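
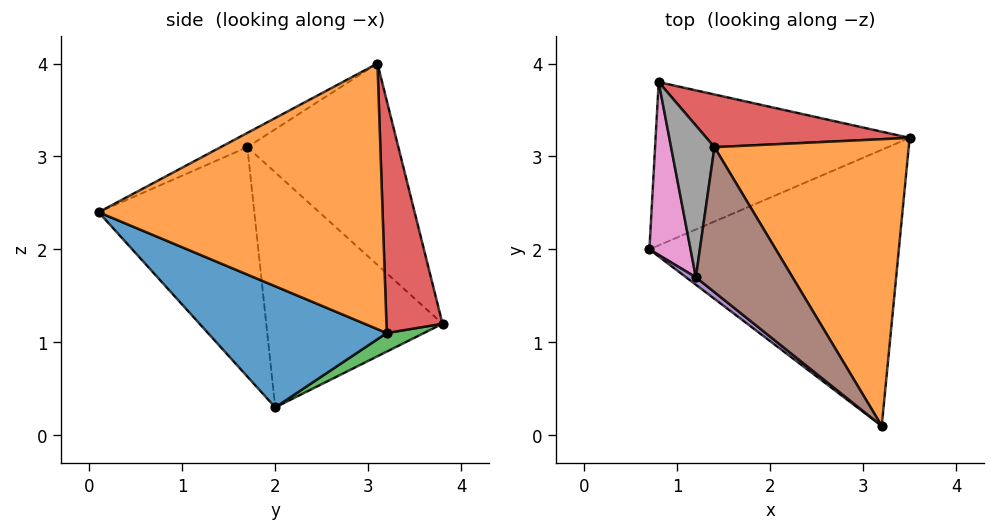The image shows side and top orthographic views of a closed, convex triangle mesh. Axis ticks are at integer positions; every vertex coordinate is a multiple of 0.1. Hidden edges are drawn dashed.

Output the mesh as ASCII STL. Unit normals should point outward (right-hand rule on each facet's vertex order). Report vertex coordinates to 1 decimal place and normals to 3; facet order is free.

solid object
 facet normal 0.403 -0.387 -0.830
  outer loop
   vertex 3.2 0.1 2.4
   vertex 0.7 2.0 0.3
   vertex 3.5 3.2 1.1
  endloop
 endfacet
 facet normal 0.796 0.167 0.582
  outer loop
   vertex 1.4 3.1 4.0
   vertex 3.2 0.1 2.4
   vertex 3.5 3.2 1.1
  endloop
 endfacet
 facet normal 0.065 0.443 -0.894
  outer loop
   vertex 0.8 3.8 1.2
   vertex 3.5 3.2 1.1
   vertex 0.7 2.0 0.3
  endloop
 endfacet
 facet normal 0.220 0.956 0.192
  outer loop
   vertex 0.8 3.8 1.2
   vertex 1.4 3.1 4.0
   vertex 3.5 3.2 1.1
  endloop
 endfacet
 facet normal -0.619 -0.785 0.026
  outer loop
   vertex 1.2 1.7 3.1
   vertex 0.7 2.0 0.3
   vertex 3.2 0.1 2.4
  endloop
 endfacet
 facet normal -0.124 -0.524 0.843
  outer loop
   vertex 1.2 1.7 3.1
   vertex 3.2 0.1 2.4
   vertex 1.4 3.1 4.0
  endloop
 endfacet
 facet normal -0.985 -0.032 0.172
  outer loop
   vertex 1.2 1.7 3.1
   vertex 0.8 3.8 1.2
   vertex 0.7 2.0 0.3
  endloop
 endfacet
 facet normal -0.978 0.004 0.211
  outer loop
   vertex 1.2 1.7 3.1
   vertex 1.4 3.1 4.0
   vertex 0.8 3.8 1.2
  endloop
 endfacet
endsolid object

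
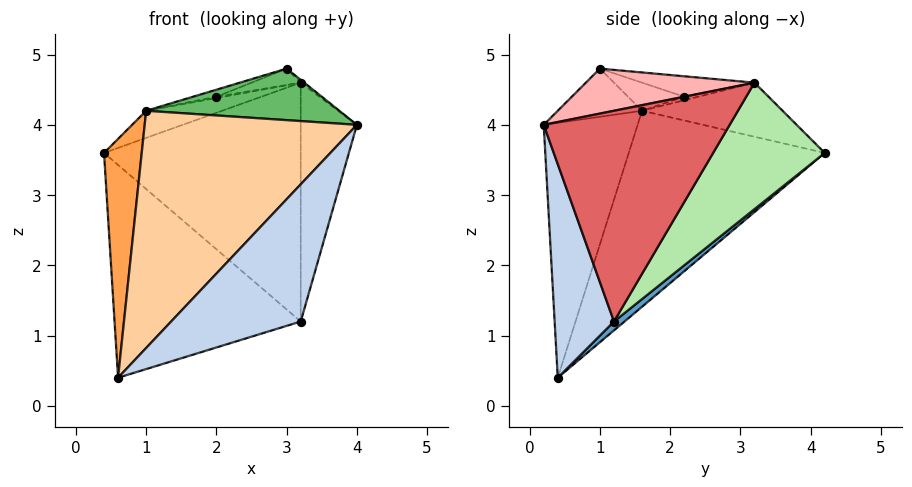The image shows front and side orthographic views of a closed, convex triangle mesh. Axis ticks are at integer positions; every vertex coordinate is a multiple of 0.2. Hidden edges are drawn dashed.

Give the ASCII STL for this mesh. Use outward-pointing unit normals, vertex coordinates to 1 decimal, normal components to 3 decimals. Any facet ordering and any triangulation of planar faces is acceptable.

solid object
 facet normal 0.036 0.645 -0.763
  outer loop
   vertex 3.2 1.2 1.2
   vertex 0.6 0.4 0.4
   vertex 0.4 4.2 3.6
  endloop
 endfacet
 facet normal 0.381 -0.831 -0.406
  outer loop
   vertex 3.2 1.2 1.2
   vertex 4.0 0.2 4.0
   vertex 0.6 0.4 0.4
  endloop
 endfacet
 facet normal -0.969 -0.187 0.161
  outer loop
   vertex 1.0 1.6 4.2
   vertex 0.4 4.2 3.6
   vertex 0.6 0.4 0.4
  endloop
 endfacet
 facet normal -0.384 -0.868 0.315
  outer loop
   vertex 1.0 1.6 4.2
   vertex 0.6 0.4 0.4
   vertex 4.0 0.2 4.0
  endloop
 endfacet
 facet normal -0.369 -0.846 0.385
  outer loop
   vertex 1.0 1.6 4.2
   vertex 4.0 0.2 4.0
   vertex 3.0 1.0 4.8
  endloop
 endfacet
 facet normal 0.439 0.774 -0.455
  outer loop
   vertex 3.2 3.2 4.6
   vertex 3.2 1.2 1.2
   vertex 0.4 4.2 3.6
  endloop
 endfacet
 facet normal 0.944 0.285 -0.168
  outer loop
   vertex 3.2 3.2 4.6
   vertex 4.0 0.2 4.0
   vertex 3.2 1.2 1.2
  endloop
 endfacet
 facet normal 0.631 0.013 0.776
  outer loop
   vertex 3.2 3.2 4.6
   vertex 3.0 1.0 4.8
   vertex 4.0 0.2 4.0
  endloop
 endfacet
 facet normal -0.283 0.153 0.947
  outer loop
   vertex 3.2 3.2 4.6
   vertex 0.4 4.2 3.6
   vertex 1.0 1.6 4.2
  endloop
 endfacet
 facet normal -0.256 0.107 0.961
  outer loop
   vertex 2.0 2.2 4.4
   vertex 1.0 1.6 4.2
   vertex 3.0 1.0 4.8
  endloop
 endfacet
 facet normal -0.252 0.110 0.961
  outer loop
   vertex 2.0 2.2 4.4
   vertex 3.0 1.0 4.8
   vertex 3.2 3.2 4.6
  endloop
 endfacet
 facet normal -0.272 0.136 0.953
  outer loop
   vertex 2.0 2.2 4.4
   vertex 3.2 3.2 4.6
   vertex 1.0 1.6 4.2
  endloop
 endfacet
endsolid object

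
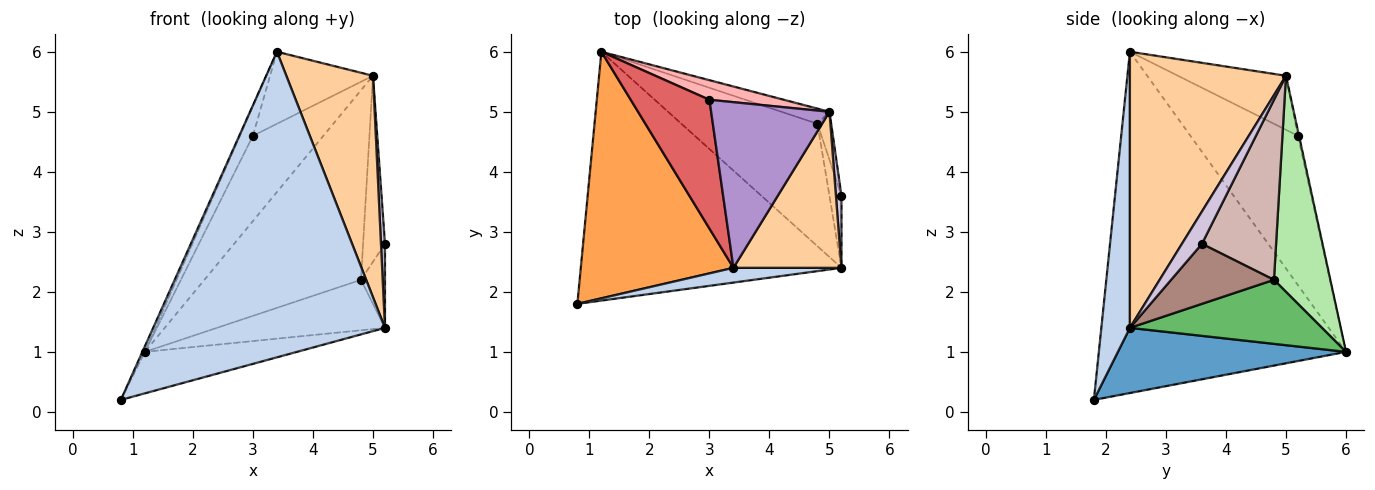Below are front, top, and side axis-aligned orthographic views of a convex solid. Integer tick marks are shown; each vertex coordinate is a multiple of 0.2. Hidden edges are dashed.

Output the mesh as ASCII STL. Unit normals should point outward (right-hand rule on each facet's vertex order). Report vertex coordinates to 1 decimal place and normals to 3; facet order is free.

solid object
 facet normal 0.239 0.160 -0.958
  outer loop
   vertex 1.2 6.0 1.0
   vertex 5.2 2.4 1.4
   vertex 0.8 1.8 0.2
  endloop
 endfacet
 facet normal 0.122 -0.991 0.048
  outer loop
   vertex 3.4 2.4 6.0
   vertex 0.8 1.8 0.2
   vertex 5.2 2.4 1.4
  endloop
 endfacet
 facet normal -0.913 0.009 0.408
  outer loop
   vertex 3.4 2.4 6.0
   vertex 1.2 6.0 1.0
   vertex 0.8 1.8 0.2
  endloop
 endfacet
 facet normal 0.827 -0.459 0.324
  outer loop
   vertex 5.0 5.0 5.6
   vertex 3.4 2.4 6.0
   vertex 5.2 2.4 1.4
  endloop
 endfacet
 facet normal 0.399 0.349 -0.848
  outer loop
   vertex 4.8 4.8 2.2
   vertex 5.2 2.4 1.4
   vertex 1.2 6.0 1.0
  endloop
 endfacet
 facet normal 0.338 0.938 -0.075
  outer loop
   vertex 4.8 4.8 2.2
   vertex 1.2 6.0 1.0
   vertex 5.0 5.0 5.6
  endloop
 endfacet
 facet normal -0.880 0.106 0.463
  outer loop
   vertex 3.0 5.2 4.6
   vertex 1.2 6.0 1.0
   vertex 3.4 2.4 6.0
  endloop
 endfacet
 facet normal -0.014 0.975 0.224
  outer loop
   vertex 3.0 5.2 4.6
   vertex 5.0 5.0 5.6
   vertex 1.2 6.0 1.0
  endloop
 endfacet
 facet normal -0.386 0.368 0.846
  outer loop
   vertex 3.0 5.2 4.6
   vertex 3.4 2.4 6.0
   vertex 5.0 5.0 5.6
  endloop
 endfacet
 facet normal 0.967 -0.193 0.166
  outer loop
   vertex 5.2 3.6 2.8
   vertex 5.0 5.0 5.6
   vertex 5.2 2.4 1.4
  endloop
 endfacet
 facet normal 0.956 0.223 -0.191
  outer loop
   vertex 5.2 3.6 2.8
   vertex 5.2 2.4 1.4
   vertex 4.8 4.8 2.2
  endloop
 endfacet
 facet normal 0.957 0.282 -0.073
  outer loop
   vertex 5.2 3.6 2.8
   vertex 4.8 4.8 2.2
   vertex 5.0 5.0 5.6
  endloop
 endfacet
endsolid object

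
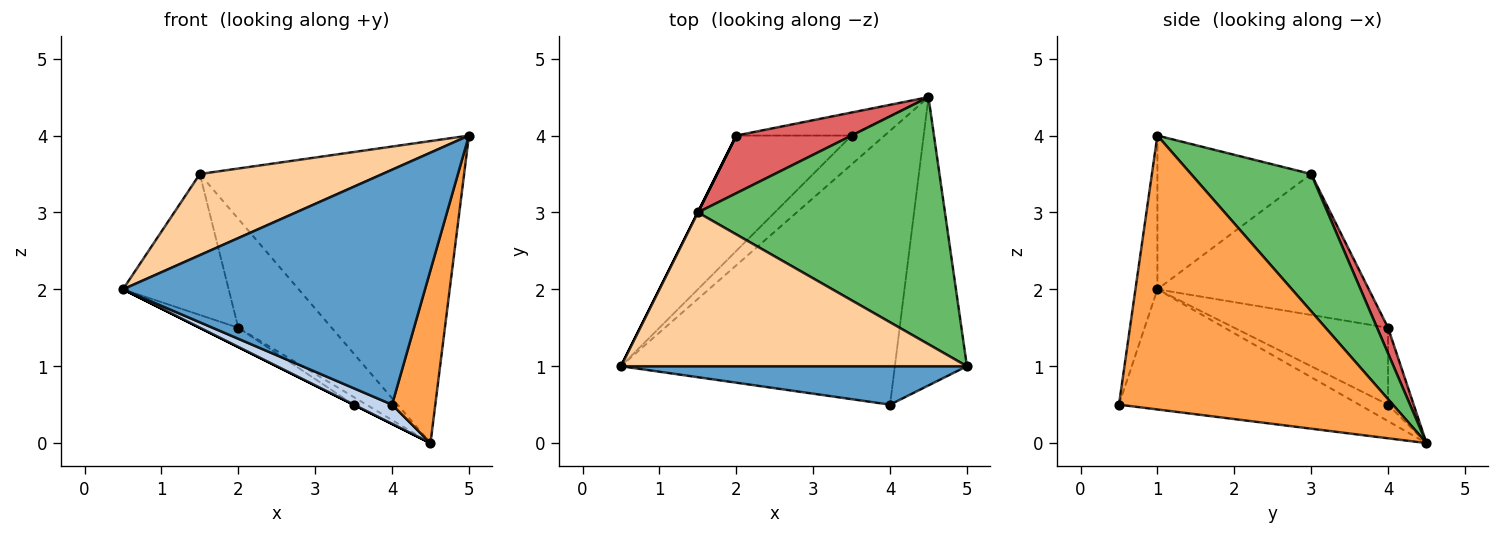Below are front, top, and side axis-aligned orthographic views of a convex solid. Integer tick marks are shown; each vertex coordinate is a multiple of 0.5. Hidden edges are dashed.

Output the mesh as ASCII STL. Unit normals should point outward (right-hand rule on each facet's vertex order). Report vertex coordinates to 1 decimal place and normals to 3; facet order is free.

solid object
 facet normal -0.072 -0.984 0.161
  outer loop
   vertex 4.0 0.5 0.5
   vertex 5.0 1.0 4.0
   vertex 0.5 1.0 2.0
  endloop
 endfacet
 facet normal -0.401 -0.064 -0.914
  outer loop
   vertex 4.0 0.5 0.5
   vertex 0.5 1.0 2.0
   vertex 4.5 4.5 0.0
  endloop
 endfacet
 facet normal 0.956 -0.151 -0.252
  outer loop
   vertex 4.0 0.5 0.5
   vertex 4.5 4.5 0.0
   vertex 5.0 1.0 4.0
  endloop
 endfacet
 facet normal -0.366 -0.434 0.823
  outer loop
   vertex 1.5 3.0 3.5
   vertex 0.5 1.0 2.0
   vertex 5.0 1.0 4.0
  endloop
 endfacet
 facet normal 0.332 0.730 0.597
  outer loop
   vertex 1.5 3.0 3.5
   vertex 5.0 1.0 4.0
   vertex 4.5 4.5 0.0
  endloop
 endfacet
 facet normal -0.894 0.447 0.000
  outer loop
   vertex 2.0 4.0 1.5
   vertex 0.5 1.0 2.0
   vertex 1.5 3.0 3.5
  endloop
 endfacet
 facet normal 0.103 0.879 0.465
  outer loop
   vertex 2.0 4.0 1.5
   vertex 1.5 3.0 3.5
   vertex 4.5 4.5 0.0
  endloop
 endfacet
 facet normal -0.447 0.000 -0.894
  outer loop
   vertex 3.5 4.0 0.5
   vertex 4.5 4.5 0.0
   vertex 0.5 1.0 2.0
  endloop
 endfacet
 facet normal -0.549 0.137 -0.824
  outer loop
   vertex 3.5 4.0 0.5
   vertex 0.5 1.0 2.0
   vertex 2.0 4.0 1.5
  endloop
 endfacet
 facet normal -0.535 0.267 -0.802
  outer loop
   vertex 3.5 4.0 0.5
   vertex 2.0 4.0 1.5
   vertex 4.5 4.5 0.0
  endloop
 endfacet
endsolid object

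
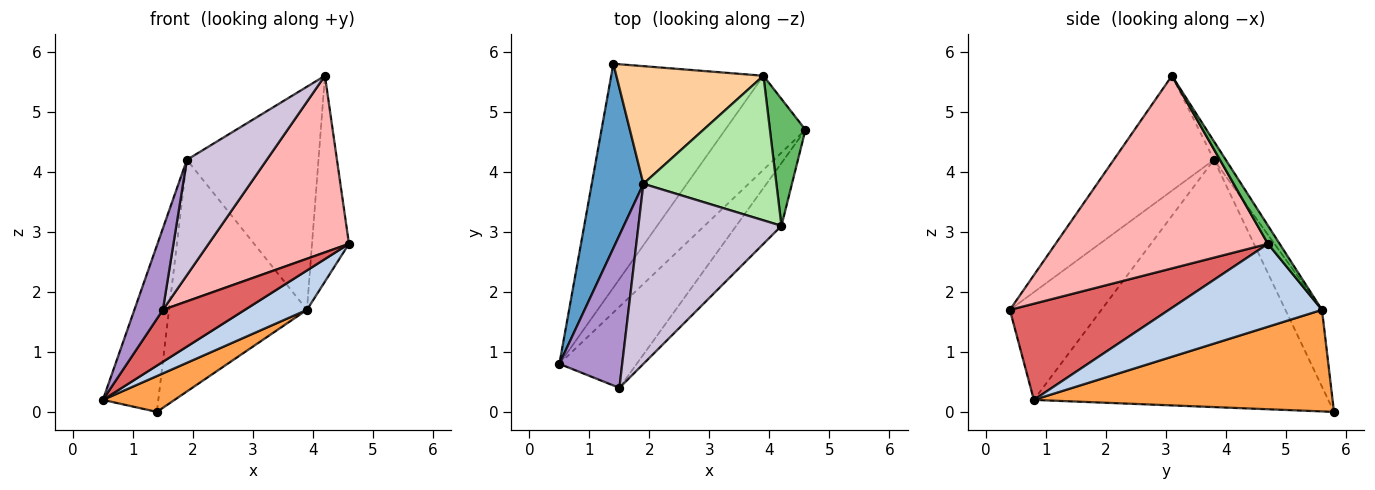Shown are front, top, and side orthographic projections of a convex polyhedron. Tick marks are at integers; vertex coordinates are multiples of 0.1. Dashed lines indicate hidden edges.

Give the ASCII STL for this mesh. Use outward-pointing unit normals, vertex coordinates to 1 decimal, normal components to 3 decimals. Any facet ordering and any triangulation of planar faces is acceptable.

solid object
 facet normal -0.963 0.181 0.201
  outer loop
   vertex 1.9 3.8 4.2
   vertex 1.4 5.8 0.0
   vertex 0.5 0.8 0.2
  endloop
 endfacet
 facet normal 0.690 -0.280 -0.668
  outer loop
   vertex 3.9 5.6 1.7
   vertex 4.6 4.7 2.8
   vertex 0.5 0.8 0.2
  endloop
 endfacet
 facet normal 0.550 -0.132 -0.825
  outer loop
   vertex 3.9 5.6 1.7
   vertex 0.5 0.8 0.2
   vertex 1.4 5.8 0.0
  endloop
 endfacet
 facet normal -0.230 0.868 0.441
  outer loop
   vertex 3.9 5.6 1.7
   vertex 1.4 5.8 0.0
   vertex 1.9 3.8 4.2
  endloop
 endfacet
 facet normal 0.260 0.822 0.507
  outer loop
   vertex 3.9 5.6 1.7
   vertex 4.2 3.1 5.6
   vertex 4.6 4.7 2.8
  endloop
 endfacet
 facet normal -0.075 0.837 0.542
  outer loop
   vertex 3.9 5.6 1.7
   vertex 1.9 3.8 4.2
   vertex 4.2 3.1 5.6
  endloop
 endfacet
 facet normal 0.723 -0.373 -0.581
  outer loop
   vertex 1.5 0.4 1.7
   vertex 0.5 0.8 0.2
   vertex 4.6 4.7 2.8
  endloop
 endfacet
 facet normal 0.819 -0.541 -0.192
  outer loop
   vertex 1.5 0.4 1.7
   vertex 4.6 4.7 2.8
   vertex 4.2 3.1 5.6
  endloop
 endfacet
 facet normal -0.834 -0.260 0.487
  outer loop
   vertex 1.5 0.4 1.7
   vertex 1.9 3.8 4.2
   vertex 0.5 0.8 0.2
  endloop
 endfacet
 facet normal -0.560 -0.447 0.697
  outer loop
   vertex 1.5 0.4 1.7
   vertex 4.2 3.1 5.6
   vertex 1.9 3.8 4.2
  endloop
 endfacet
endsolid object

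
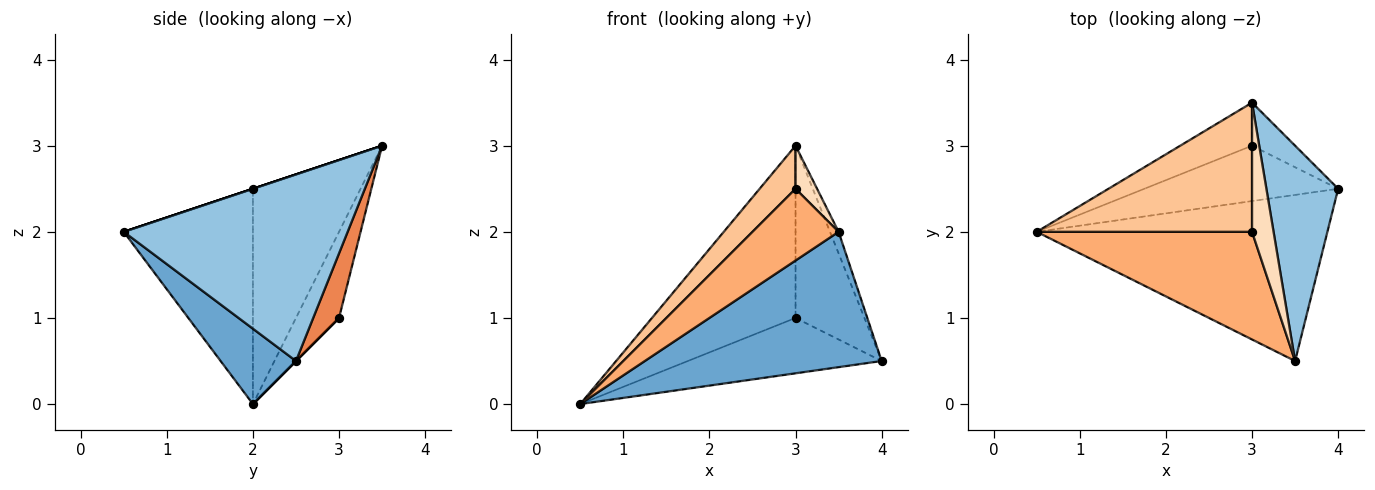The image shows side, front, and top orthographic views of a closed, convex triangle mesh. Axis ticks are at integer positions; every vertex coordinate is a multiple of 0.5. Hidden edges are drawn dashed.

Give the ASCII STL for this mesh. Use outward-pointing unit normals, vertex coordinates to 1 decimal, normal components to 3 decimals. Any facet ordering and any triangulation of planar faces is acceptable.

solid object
 facet normal 0.197 -0.619 -0.760
  outer loop
   vertex 3.5 0.5 2.0
   vertex 0.5 2.0 0.0
   vertex 4.0 2.5 0.5
  endloop
 endfacet
 facet normal 0.933 0.036 0.359
  outer loop
   vertex 3.0 3.5 3.0
   vertex 3.5 0.5 2.0
   vertex 4.0 2.5 0.5
  endloop
 endfacet
 facet normal 0.000 0.707 -0.707
  outer loop
   vertex 3.0 3.0 1.0
   vertex 4.0 2.5 0.5
   vertex 0.5 2.0 0.0
  endloop
 endfacet
 facet normal -0.279 0.931 -0.233
  outer loop
   vertex 3.0 3.0 1.0
   vertex 0.5 2.0 0.0
   vertex 3.0 3.5 3.0
  endloop
 endfacet
 facet normal 0.342 0.912 -0.228
  outer loop
   vertex 3.0 3.0 1.0
   vertex 3.0 3.5 3.0
   vertex 4.0 2.5 0.5
  endloop
 endfacet
 facet normal -0.640 -0.426 0.640
  outer loop
   vertex 3.0 2.0 2.5
   vertex 0.5 2.0 0.0
   vertex 3.5 0.5 2.0
  endloop
 endfacet
 facet normal -0.688 -0.229 0.688
  outer loop
   vertex 3.0 2.0 2.5
   vertex 3.0 3.5 3.0
   vertex 0.5 2.0 0.0
  endloop
 endfacet
 facet normal 0.000 -0.316 0.949
  outer loop
   vertex 3.0 2.0 2.5
   vertex 3.5 0.5 2.0
   vertex 3.0 3.5 3.0
  endloop
 endfacet
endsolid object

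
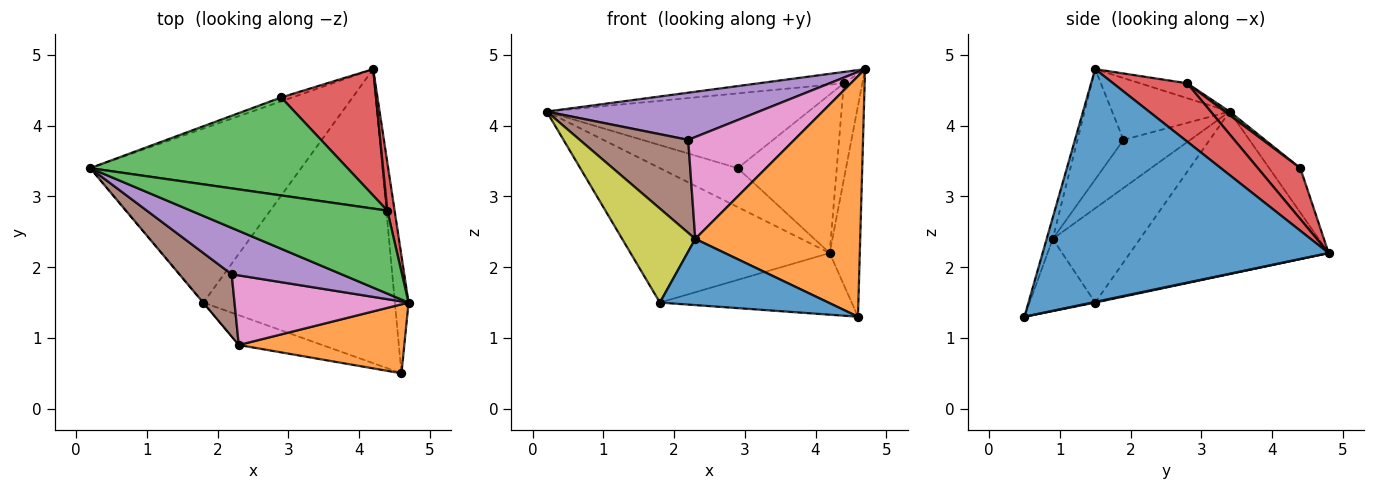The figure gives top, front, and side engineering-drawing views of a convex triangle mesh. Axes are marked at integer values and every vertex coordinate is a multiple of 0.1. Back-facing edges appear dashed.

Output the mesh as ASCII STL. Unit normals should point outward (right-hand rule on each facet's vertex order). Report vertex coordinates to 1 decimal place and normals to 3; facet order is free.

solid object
 facet normal 0.993 0.105 -0.058
  outer loop
   vertex 4.6 0.5 1.3
   vertex 4.2 4.8 2.2
   vertex 4.7 1.5 4.8
  endloop
 endfacet
 facet normal -0.035 -0.961 0.275
  outer loop
   vertex 2.3 0.9 2.4
   vertex 4.6 0.5 1.3
   vertex 4.7 1.5 4.8
  endloop
 endfacet
 facet normal -0.075 0.135 0.988
  outer loop
   vertex 4.4 2.8 4.6
   vertex 0.2 3.4 4.2
   vertex 4.7 1.5 4.8
  endloop
 endfacet
 facet normal 0.963 0.241 0.120
  outer loop
   vertex 4.4 2.8 4.6
   vertex 4.7 1.5 4.8
   vertex 4.2 4.8 2.2
  endloop
 endfacet
 facet normal -0.367 -0.663 0.652
  outer loop
   vertex 2.2 1.9 3.8
   vertex 4.7 1.5 4.8
   vertex 0.2 3.4 4.2
  endloop
 endfacet
 facet normal -0.455 -0.739 0.496
  outer loop
   vertex 2.2 1.9 3.8
   vertex 0.2 3.4 4.2
   vertex 2.3 0.9 2.4
  endloop
 endfacet
 facet normal -0.337 -0.777 0.531
  outer loop
   vertex 2.2 1.9 3.8
   vertex 2.3 0.9 2.4
   vertex 4.7 1.5 4.8
  endloop
 endfacet
 facet normal -0.521 0.522 -0.676
  outer loop
   vertex 1.8 1.5 1.5
   vertex 0.2 3.4 4.2
   vertex 4.2 4.8 2.2
  endloop
 endfacet
 facet normal -0.767 -0.642 -0.002
  outer loop
   vertex 1.8 1.5 1.5
   vertex 2.3 0.9 2.4
   vertex 0.2 3.4 4.2
  endloop
 endfacet
 facet normal 0.003 0.205 -0.979
  outer loop
   vertex 1.8 1.5 1.5
   vertex 4.2 4.8 2.2
   vertex 4.6 0.5 1.3
  endloop
 endfacet
 facet normal -0.335 -0.859 -0.387
  outer loop
   vertex 1.8 1.5 1.5
   vertex 4.6 0.5 1.3
   vertex 2.3 0.9 2.4
  endloop
 endfacet
 facet normal -0.370 0.925 -0.092
  outer loop
   vertex 2.9 4.4 3.4
   vertex 4.2 4.8 2.2
   vertex 0.2 3.4 4.2
  endloop
 endfacet
 facet normal 0.011 0.607 0.795
  outer loop
   vertex 2.9 4.4 3.4
   vertex 0.2 3.4 4.2
   vertex 4.4 2.8 4.6
  endloop
 endfacet
 facet normal 0.318 0.741 0.591
  outer loop
   vertex 2.9 4.4 3.4
   vertex 4.4 2.8 4.6
   vertex 4.2 4.8 2.2
  endloop
 endfacet
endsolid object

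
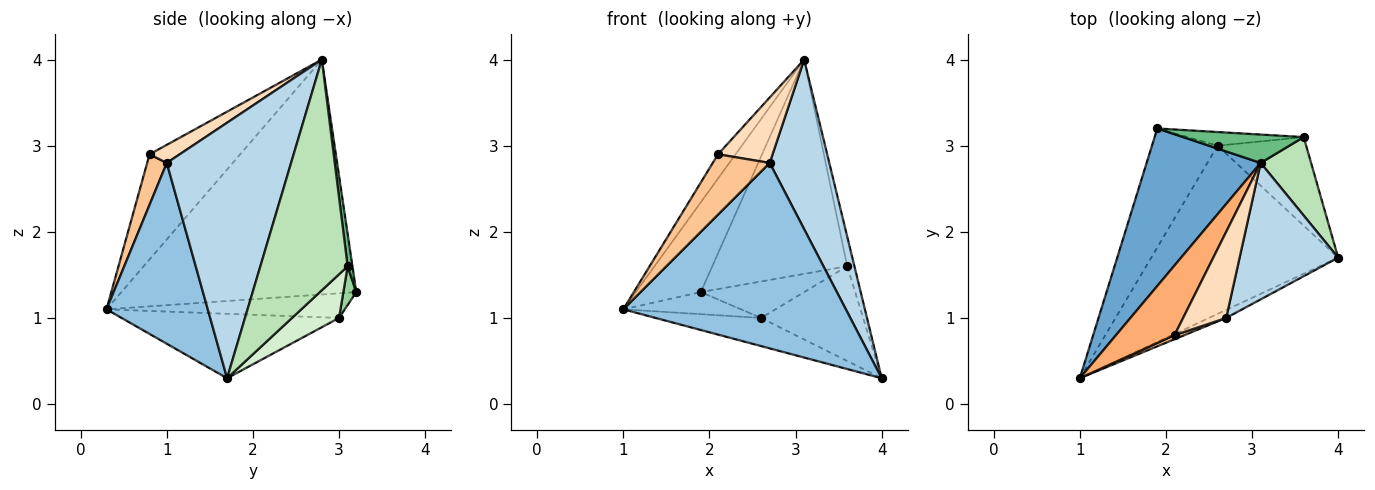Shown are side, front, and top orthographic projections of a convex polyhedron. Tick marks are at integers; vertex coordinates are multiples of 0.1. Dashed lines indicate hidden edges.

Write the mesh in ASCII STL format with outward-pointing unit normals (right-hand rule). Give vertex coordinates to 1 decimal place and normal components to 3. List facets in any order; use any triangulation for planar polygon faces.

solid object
 facet normal -0.873 0.242 0.424
  outer loop
   vertex 3.1 2.8 4.0
   vertex 1.9 3.2 1.3
   vertex 1.0 0.3 1.1
  endloop
 endfacet
 facet normal 0.414 -0.909 -0.039
  outer loop
   vertex 2.7 1.0 2.8
   vertex 1.0 0.3 1.1
   vertex 4.0 1.7 0.3
  endloop
 endfacet
 facet normal 0.852 -0.408 0.329
  outer loop
   vertex 2.7 1.0 2.8
   vertex 4.0 1.7 0.3
   vertex 3.1 2.8 4.0
  endloop
 endfacet
 facet normal -0.322 0.156 -0.934
  outer loop
   vertex 2.6 3.0 1.0
   vertex 4.0 1.7 0.3
   vertex 1.0 0.3 1.1
  endloop
 endfacet
 facet normal -0.346 0.171 -0.922
  outer loop
   vertex 2.6 3.0 1.0
   vertex 1.0 0.3 1.1
   vertex 1.9 3.2 1.3
  endloop
 endfacet
 facet normal -0.861 0.167 0.480
  outer loop
   vertex 2.1 0.8 2.9
   vertex 3.1 2.8 4.0
   vertex 1.0 0.3 1.1
  endloop
 endfacet
 facet normal 0.325 -0.944 0.063
  outer loop
   vertex 2.1 0.8 2.9
   vertex 1.0 0.3 1.1
   vertex 2.7 1.0 2.8
  endloop
 endfacet
 facet normal 0.317 -0.574 0.755
  outer loop
   vertex 2.1 0.8 2.9
   vertex 2.7 1.0 2.8
   vertex 3.1 2.8 4.0
  endloop
 endfacet
 facet normal 0.035 0.991 0.131
  outer loop
   vertex 3.6 3.1 1.6
   vertex 1.9 3.2 1.3
   vertex 3.1 2.8 4.0
  endloop
 endfacet
 facet normal 0.116 0.930 -0.349
  outer loop
   vertex 3.6 3.1 1.6
   vertex 2.6 3.0 1.0
   vertex 1.9 3.2 1.3
  endloop
 endfacet
 facet normal 0.974 0.080 0.213
  outer loop
   vertex 3.6 3.1 1.6
   vertex 3.1 2.8 4.0
   vertex 4.0 1.7 0.3
  endloop
 endfacet
 facet normal 0.319 0.692 -0.647
  outer loop
   vertex 3.6 3.1 1.6
   vertex 4.0 1.7 0.3
   vertex 2.6 3.0 1.0
  endloop
 endfacet
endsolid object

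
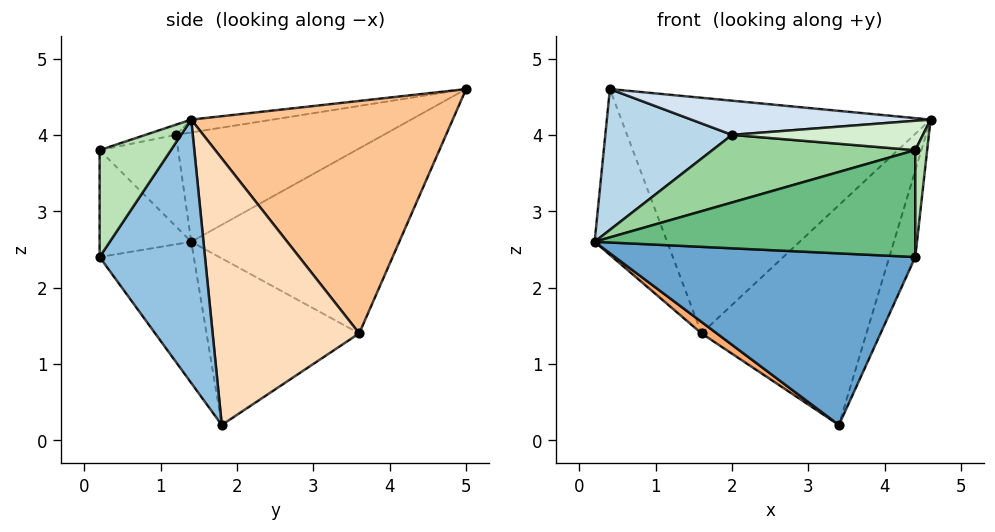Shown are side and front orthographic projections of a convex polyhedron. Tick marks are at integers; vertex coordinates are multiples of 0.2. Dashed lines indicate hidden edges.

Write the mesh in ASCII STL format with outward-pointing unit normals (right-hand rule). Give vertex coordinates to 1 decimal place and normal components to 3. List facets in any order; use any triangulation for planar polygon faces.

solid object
 facet normal -0.261 -0.833 -0.487
  outer loop
   vertex 4.4 0.2 2.4
   vertex 0.2 1.4 2.6
   vertex 3.4 1.8 0.2
  endloop
 endfacet
 facet normal 0.938 0.231 -0.258
  outer loop
   vertex 4.4 0.2 2.4
   vertex 3.4 1.8 0.2
   vertex 4.6 1.4 4.2
  endloop
 endfacet
 facet normal -0.597 -0.364 0.715
  outer loop
   vertex 2.0 1.2 4.0
   vertex 0.4 5.0 4.6
   vertex 0.2 1.4 2.6
  endloop
 endfacet
 facet normal -0.062 -0.181 0.982
  outer loop
   vertex 2.0 1.2 4.0
   vertex 4.6 1.4 4.2
   vertex 0.4 5.0 4.6
  endloop
 endfacet
 facet normal -0.845 0.295 -0.446
  outer loop
   vertex 1.6 3.6 1.4
   vertex 0.2 1.4 2.6
   vertex 0.4 5.0 4.6
  endloop
 endfacet
 facet normal -0.594 -0.059 -0.802
  outer loop
   vertex 1.6 3.6 1.4
   vertex 3.4 1.8 0.2
   vertex 0.2 1.4 2.6
  endloop
 endfacet
 facet normal 0.643 0.760 -0.092
  outer loop
   vertex 1.6 3.6 1.4
   vertex 0.4 5.0 4.6
   vertex 4.6 1.4 4.2
  endloop
 endfacet
 facet normal 0.659 0.742 -0.124
  outer loop
   vertex 1.6 3.6 1.4
   vertex 4.6 1.4 4.2
   vertex 3.4 1.8 0.2
  endloop
 endfacet
 facet normal -0.275 -0.962 0.000
  outer loop
   vertex 4.4 0.2 3.8
   vertex 0.2 1.4 2.6
   vertex 4.4 0.2 2.4
  endloop
 endfacet
 facet normal -0.343 -0.885 0.314
  outer loop
   vertex 4.4 0.2 3.8
   vertex 2.0 1.2 4.0
   vertex 0.2 1.4 2.6
  endloop
 endfacet
 facet normal 0.986 -0.164 0.000
  outer loop
   vertex 4.4 0.2 3.8
   vertex 4.4 0.2 2.4
   vertex 4.6 1.4 4.2
  endloop
 endfacet
 facet normal -0.049 -0.308 0.950
  outer loop
   vertex 4.4 0.2 3.8
   vertex 4.6 1.4 4.2
   vertex 2.0 1.2 4.0
  endloop
 endfacet
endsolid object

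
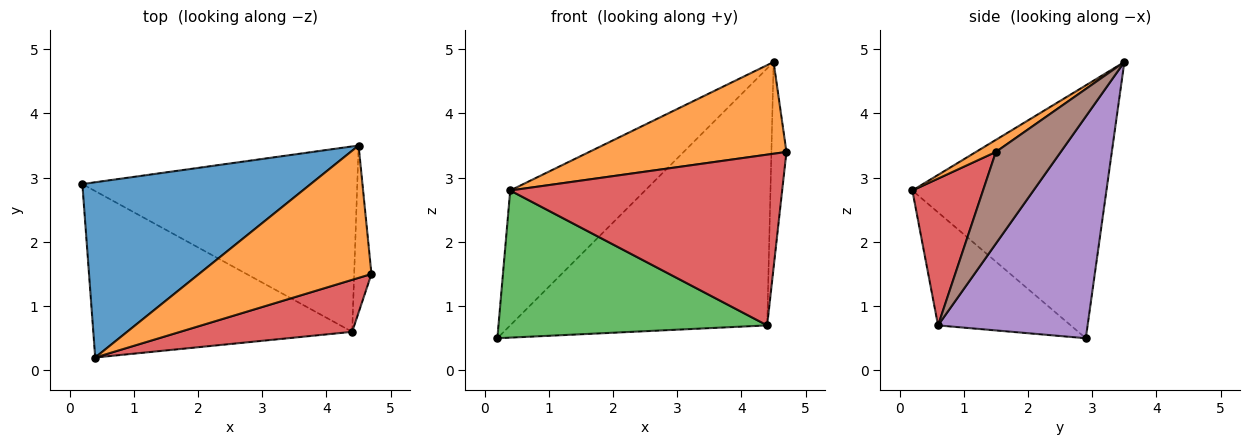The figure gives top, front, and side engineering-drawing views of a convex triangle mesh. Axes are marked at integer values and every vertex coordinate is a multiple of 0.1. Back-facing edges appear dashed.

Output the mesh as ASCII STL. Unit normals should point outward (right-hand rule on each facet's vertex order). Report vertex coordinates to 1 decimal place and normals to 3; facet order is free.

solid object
 facet normal -0.660 0.459 0.596
  outer loop
   vertex 4.5 3.5 4.8
   vertex 0.2 2.9 0.5
   vertex 0.4 0.2 2.8
  endloop
 endfacet
 facet normal 0.057 -0.569 0.821
  outer loop
   vertex 4.5 3.5 4.8
   vertex 0.4 0.2 2.8
   vertex 4.7 1.5 3.4
  endloop
 endfacet
 facet normal -0.311 -0.630 -0.712
  outer loop
   vertex 4.4 0.6 0.7
   vertex 0.4 0.2 2.8
   vertex 0.2 2.9 0.5
  endloop
 endfacet
 facet normal 0.241 -0.928 0.283
  outer loop
   vertex 4.4 0.6 0.7
   vertex 4.7 1.5 3.4
   vertex 0.4 0.2 2.8
  endloop
 endfacet
 facet normal 0.427 0.733 -0.529
  outer loop
   vertex 4.4 0.6 0.7
   vertex 0.2 2.9 0.5
   vertex 4.5 3.5 4.8
  endloop
 endfacet
 facet normal 0.958 0.222 -0.181
  outer loop
   vertex 4.4 0.6 0.7
   vertex 4.5 3.5 4.8
   vertex 4.7 1.5 3.4
  endloop
 endfacet
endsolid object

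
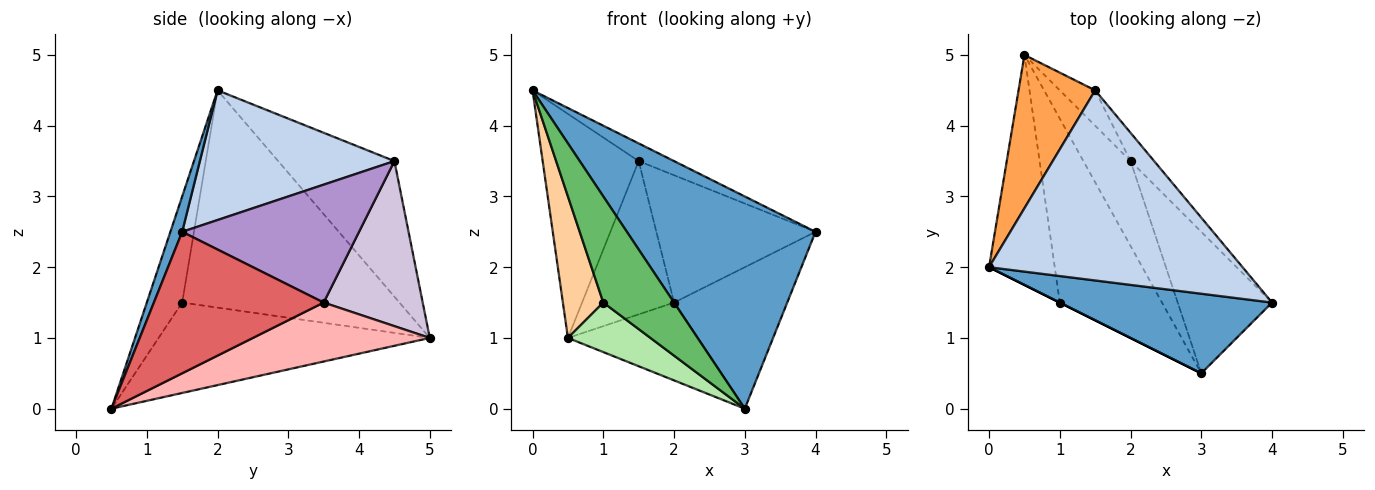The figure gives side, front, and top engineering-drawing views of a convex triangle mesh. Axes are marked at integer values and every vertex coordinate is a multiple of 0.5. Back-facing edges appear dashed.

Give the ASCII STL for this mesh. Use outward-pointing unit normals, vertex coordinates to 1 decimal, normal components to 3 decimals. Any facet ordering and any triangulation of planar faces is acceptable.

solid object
 facet normal 0.058 -0.935 0.351
  outer loop
   vertex 3.0 0.5 0.0
   vertex 4.0 1.5 2.5
   vertex 0.0 2.0 4.5
  endloop
 endfacet
 facet normal 0.454 0.083 0.887
  outer loop
   vertex 1.5 4.5 3.5
   vertex 0.0 2.0 4.5
   vertex 4.0 1.5 2.5
  endloop
 endfacet
 facet normal -0.707 0.584 0.399
  outer loop
   vertex 1.5 4.5 3.5
   vertex 0.5 5.0 1.0
   vertex 0.0 2.0 4.5
  endloop
 endfacet
 facet normal -0.942 -0.175 -0.285
  outer loop
   vertex 1.0 1.5 1.5
   vertex 0.0 2.0 4.5
   vertex 0.5 5.0 1.0
  endloop
 endfacet
 facet normal -0.447 -0.894 0.000
  outer loop
   vertex 1.0 1.5 1.5
   vertex 3.0 0.5 0.0
   vertex 0.0 2.0 4.5
  endloop
 endfacet
 facet normal -0.649 -0.198 -0.734
  outer loop
   vertex 1.0 1.5 1.5
   vertex 0.5 5.0 1.0
   vertex 3.0 0.5 0.0
  endloop
 endfacet
 facet normal 0.728 0.485 -0.485
  outer loop
   vertex 2.0 3.5 1.5
   vertex 4.0 1.5 2.5
   vertex 3.0 0.5 0.0
  endloop
 endfacet
 facet normal 0.678 0.497 -0.542
  outer loop
   vertex 2.0 3.5 1.5
   vertex 3.0 0.5 0.0
   vertex 0.5 5.0 1.0
  endloop
 endfacet
 facet normal 0.735 0.662 -0.147
  outer loop
   vertex 2.0 3.5 1.5
   vertex 1.5 4.5 3.5
   vertex 4.0 1.5 2.5
  endloop
 endfacet
 facet normal 0.724 0.672 -0.155
  outer loop
   vertex 2.0 3.5 1.5
   vertex 0.5 5.0 1.0
   vertex 1.5 4.5 3.5
  endloop
 endfacet
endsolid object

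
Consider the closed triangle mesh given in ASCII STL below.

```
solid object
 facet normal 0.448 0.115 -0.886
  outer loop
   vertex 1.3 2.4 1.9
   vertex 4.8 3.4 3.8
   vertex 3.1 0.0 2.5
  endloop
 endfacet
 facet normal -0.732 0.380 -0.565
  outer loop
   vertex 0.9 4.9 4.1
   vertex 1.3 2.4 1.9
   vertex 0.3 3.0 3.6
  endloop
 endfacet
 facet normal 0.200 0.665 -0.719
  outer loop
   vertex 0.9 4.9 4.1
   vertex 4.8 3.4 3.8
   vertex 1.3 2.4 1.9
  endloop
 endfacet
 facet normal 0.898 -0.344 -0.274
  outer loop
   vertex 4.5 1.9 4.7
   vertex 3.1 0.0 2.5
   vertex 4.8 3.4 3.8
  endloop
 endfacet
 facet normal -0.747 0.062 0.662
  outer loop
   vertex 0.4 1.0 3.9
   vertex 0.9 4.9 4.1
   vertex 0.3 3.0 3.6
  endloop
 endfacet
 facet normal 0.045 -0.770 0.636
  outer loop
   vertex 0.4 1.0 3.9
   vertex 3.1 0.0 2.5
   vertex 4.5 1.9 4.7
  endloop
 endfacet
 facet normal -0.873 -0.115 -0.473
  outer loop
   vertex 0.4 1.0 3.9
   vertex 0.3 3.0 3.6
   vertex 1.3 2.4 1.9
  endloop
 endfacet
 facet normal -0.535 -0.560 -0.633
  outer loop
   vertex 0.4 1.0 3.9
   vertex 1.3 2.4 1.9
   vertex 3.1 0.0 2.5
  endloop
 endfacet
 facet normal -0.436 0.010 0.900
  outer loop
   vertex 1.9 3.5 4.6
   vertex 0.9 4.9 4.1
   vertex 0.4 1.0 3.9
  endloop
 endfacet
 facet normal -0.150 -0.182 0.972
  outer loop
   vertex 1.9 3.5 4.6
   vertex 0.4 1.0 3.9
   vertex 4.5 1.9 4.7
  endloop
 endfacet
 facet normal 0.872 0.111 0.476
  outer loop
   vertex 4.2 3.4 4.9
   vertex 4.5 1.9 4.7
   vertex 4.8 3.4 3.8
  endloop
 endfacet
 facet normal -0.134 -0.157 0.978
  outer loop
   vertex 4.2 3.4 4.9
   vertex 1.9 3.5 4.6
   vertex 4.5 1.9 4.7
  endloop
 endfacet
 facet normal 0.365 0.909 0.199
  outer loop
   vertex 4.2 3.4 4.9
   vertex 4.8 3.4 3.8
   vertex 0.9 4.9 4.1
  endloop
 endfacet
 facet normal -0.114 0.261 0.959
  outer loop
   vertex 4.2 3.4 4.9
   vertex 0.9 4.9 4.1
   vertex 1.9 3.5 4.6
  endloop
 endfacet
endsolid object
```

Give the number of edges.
21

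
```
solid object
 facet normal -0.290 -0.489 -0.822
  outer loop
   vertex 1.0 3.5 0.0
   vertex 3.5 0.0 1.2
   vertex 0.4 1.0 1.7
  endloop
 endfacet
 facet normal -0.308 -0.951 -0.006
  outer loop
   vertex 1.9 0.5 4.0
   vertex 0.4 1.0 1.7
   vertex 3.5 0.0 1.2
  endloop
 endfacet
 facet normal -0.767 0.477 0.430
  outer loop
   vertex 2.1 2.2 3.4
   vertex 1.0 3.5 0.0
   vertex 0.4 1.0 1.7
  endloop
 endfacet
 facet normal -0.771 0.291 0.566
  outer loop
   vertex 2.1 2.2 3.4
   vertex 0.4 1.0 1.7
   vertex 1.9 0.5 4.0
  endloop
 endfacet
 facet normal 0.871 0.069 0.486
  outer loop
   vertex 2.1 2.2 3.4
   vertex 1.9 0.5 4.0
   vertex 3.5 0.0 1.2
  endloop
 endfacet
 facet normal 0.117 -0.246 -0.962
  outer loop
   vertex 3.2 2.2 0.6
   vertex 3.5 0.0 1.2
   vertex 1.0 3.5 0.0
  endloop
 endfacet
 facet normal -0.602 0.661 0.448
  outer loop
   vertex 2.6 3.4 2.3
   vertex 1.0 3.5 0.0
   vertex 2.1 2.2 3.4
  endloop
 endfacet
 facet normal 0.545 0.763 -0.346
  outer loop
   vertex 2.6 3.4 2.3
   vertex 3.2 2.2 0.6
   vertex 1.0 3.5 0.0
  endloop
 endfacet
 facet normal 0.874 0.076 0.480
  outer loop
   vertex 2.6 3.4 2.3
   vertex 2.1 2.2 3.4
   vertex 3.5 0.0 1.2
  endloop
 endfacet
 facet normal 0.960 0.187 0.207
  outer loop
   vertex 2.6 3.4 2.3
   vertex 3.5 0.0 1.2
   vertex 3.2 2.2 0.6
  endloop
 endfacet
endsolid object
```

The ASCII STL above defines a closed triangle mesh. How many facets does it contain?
10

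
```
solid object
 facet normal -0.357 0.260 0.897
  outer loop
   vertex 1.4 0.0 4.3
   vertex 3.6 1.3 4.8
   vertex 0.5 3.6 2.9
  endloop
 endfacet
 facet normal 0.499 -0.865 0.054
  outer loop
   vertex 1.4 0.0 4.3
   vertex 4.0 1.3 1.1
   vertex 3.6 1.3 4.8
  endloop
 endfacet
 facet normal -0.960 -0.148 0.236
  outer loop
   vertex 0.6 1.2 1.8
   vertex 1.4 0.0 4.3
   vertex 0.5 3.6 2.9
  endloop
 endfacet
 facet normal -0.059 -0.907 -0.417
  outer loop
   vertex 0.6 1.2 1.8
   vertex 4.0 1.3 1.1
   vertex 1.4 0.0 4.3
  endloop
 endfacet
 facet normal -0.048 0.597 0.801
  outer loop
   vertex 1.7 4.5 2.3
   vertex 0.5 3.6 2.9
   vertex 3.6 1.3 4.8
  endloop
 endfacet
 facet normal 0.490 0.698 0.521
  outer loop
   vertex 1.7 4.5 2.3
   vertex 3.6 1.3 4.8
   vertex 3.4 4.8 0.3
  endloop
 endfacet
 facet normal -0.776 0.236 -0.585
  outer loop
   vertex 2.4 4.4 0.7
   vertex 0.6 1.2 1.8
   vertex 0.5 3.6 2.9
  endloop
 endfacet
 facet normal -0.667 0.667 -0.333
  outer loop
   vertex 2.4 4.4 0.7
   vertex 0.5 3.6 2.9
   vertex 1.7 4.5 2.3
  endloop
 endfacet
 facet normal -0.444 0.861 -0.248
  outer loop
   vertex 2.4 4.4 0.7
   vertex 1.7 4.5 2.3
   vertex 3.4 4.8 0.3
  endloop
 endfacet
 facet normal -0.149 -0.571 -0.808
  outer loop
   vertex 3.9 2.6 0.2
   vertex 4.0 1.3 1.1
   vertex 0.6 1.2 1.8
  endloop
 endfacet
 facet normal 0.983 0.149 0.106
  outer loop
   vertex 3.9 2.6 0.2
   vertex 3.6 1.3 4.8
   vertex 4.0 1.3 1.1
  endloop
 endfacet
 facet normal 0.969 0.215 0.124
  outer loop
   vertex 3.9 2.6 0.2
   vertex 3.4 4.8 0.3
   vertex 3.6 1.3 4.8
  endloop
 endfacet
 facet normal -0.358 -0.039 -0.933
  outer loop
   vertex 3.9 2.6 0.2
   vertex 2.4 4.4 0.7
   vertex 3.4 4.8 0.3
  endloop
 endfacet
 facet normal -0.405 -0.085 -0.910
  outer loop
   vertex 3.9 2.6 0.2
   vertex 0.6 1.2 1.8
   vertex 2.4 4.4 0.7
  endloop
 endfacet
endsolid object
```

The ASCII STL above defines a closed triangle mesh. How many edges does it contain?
21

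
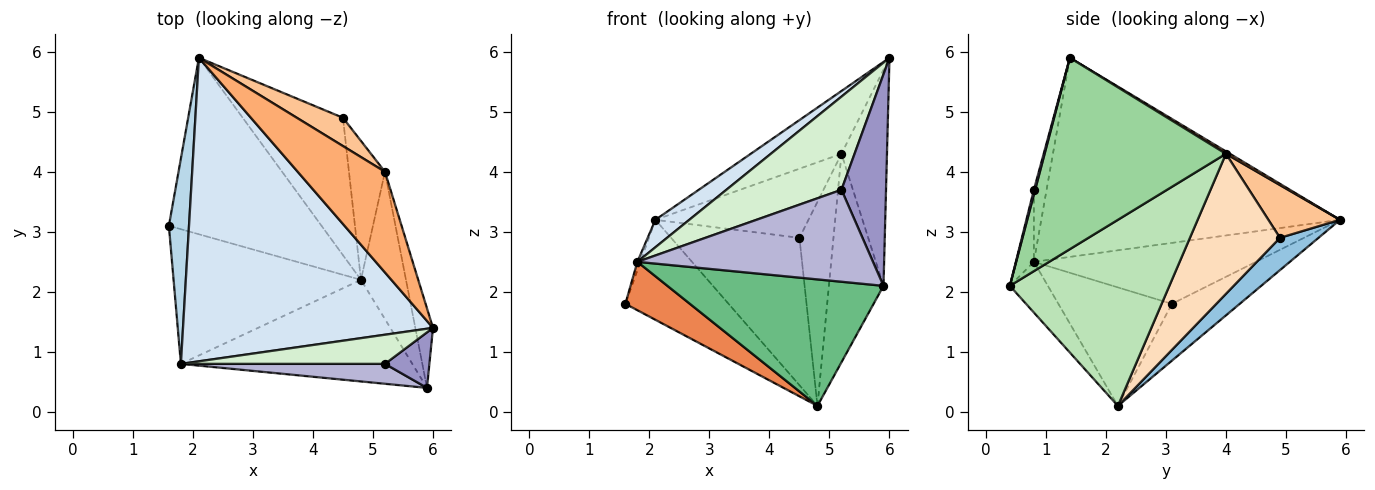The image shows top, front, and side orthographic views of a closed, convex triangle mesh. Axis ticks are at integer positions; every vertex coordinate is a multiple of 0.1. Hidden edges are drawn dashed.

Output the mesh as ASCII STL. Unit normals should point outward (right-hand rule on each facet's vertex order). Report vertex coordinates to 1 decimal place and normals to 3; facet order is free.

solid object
 facet normal -0.308 0.469 -0.828
  outer loop
   vertex 4.8 2.2 0.1
   vertex 1.6 3.1 1.8
   vertex 2.1 5.9 3.2
  endloop
 endfacet
 facet normal 0.214 0.714 -0.666
  outer loop
   vertex 4.5 4.9 2.9
   vertex 4.8 2.2 0.1
   vertex 2.1 5.9 3.2
  endloop
 endfacet
 facet normal -0.950 0.013 0.313
  outer loop
   vertex 1.8 0.8 2.5
   vertex 2.1 5.9 3.2
   vertex 1.6 3.1 1.8
  endloop
 endfacet
 facet normal -0.622 -0.071 0.780
  outer loop
   vertex 1.8 0.8 2.5
   vertex 6.0 1.4 5.9
   vertex 2.1 5.9 3.2
  endloop
 endfacet
 facet normal -0.511 -0.291 -0.809
  outer loop
   vertex 1.8 0.8 2.5
   vertex 1.6 3.1 1.8
   vertex 4.8 2.2 0.1
  endloop
 endfacet
 facet normal 0.023 0.529 0.848
  outer loop
   vertex 5.2 4.0 4.3
   vertex 2.1 5.9 3.2
   vertex 6.0 1.4 5.9
  endloop
 endfacet
 facet normal 0.397 0.849 0.347
  outer loop
   vertex 5.2 4.0 4.3
   vertex 4.5 4.9 2.9
   vertex 2.1 5.9 3.2
  endloop
 endfacet
 facet normal 0.910 0.344 -0.234
  outer loop
   vertex 5.2 4.0 4.3
   vertex 4.8 2.2 0.1
   vertex 4.5 4.9 2.9
  endloop
 endfacet
 facet normal -0.136 -0.772 -0.620
  outer loop
   vertex 5.9 0.4 2.1
   vertex 1.8 0.8 2.5
   vertex 4.8 2.2 0.1
  endloop
 endfacet
 facet normal 0.966 0.242 -0.089
  outer loop
   vertex 5.9 0.4 2.1
   vertex 5.2 4.0 4.3
   vertex 6.0 1.4 5.9
  endloop
 endfacet
 facet normal 0.922 0.316 -0.223
  outer loop
   vertex 5.9 0.4 2.1
   vertex 4.8 2.2 0.1
   vertex 5.2 4.0 4.3
  endloop
 endfacet
 facet normal -0.105 -0.949 0.297
  outer loop
   vertex 5.2 0.8 3.7
   vertex 6.0 1.4 5.9
   vertex 1.8 0.8 2.5
  endloop
 endfacet
 facet normal 0.027 -0.967 0.254
  outer loop
   vertex 5.2 0.8 3.7
   vertex 5.9 0.4 2.1
   vertex 6.0 1.4 5.9
  endloop
 endfacet
 facet normal -0.074 -0.975 0.211
  outer loop
   vertex 5.2 0.8 3.7
   vertex 1.8 0.8 2.5
   vertex 5.9 0.4 2.1
  endloop
 endfacet
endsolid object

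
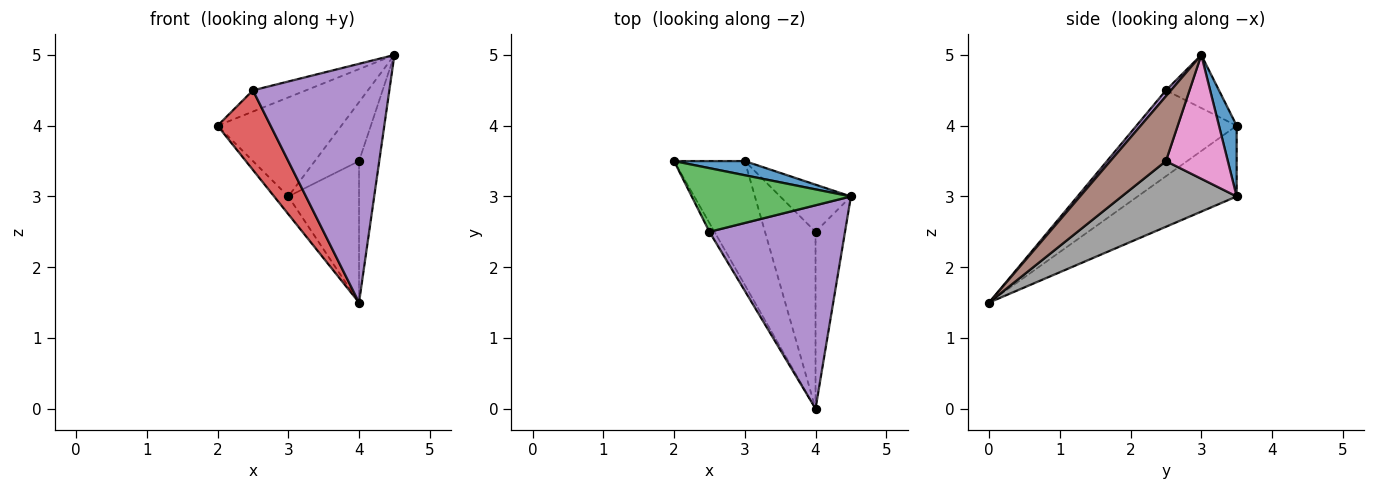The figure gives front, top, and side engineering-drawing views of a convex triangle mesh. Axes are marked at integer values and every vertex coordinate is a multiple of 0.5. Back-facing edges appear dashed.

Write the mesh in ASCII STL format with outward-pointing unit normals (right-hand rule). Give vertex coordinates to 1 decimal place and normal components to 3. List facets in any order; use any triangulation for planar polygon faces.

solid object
 facet normal 0.140 0.980 0.140
  outer loop
   vertex 3.0 3.5 3.0
   vertex 2.0 3.5 4.0
   vertex 4.5 3.0 5.0
  endloop
 endfacet
 facet normal -0.704 0.101 -0.704
  outer loop
   vertex 3.0 3.5 3.0
   vertex 4.0 0.0 1.5
   vertex 2.0 3.5 4.0
  endloop
 endfacet
 facet normal -0.302 0.302 0.905
  outer loop
   vertex 2.5 2.5 4.5
   vertex 4.5 3.0 5.0
   vertex 2.0 3.5 4.0
  endloop
 endfacet
 facet normal -0.883 -0.467 -0.052
  outer loop
   vertex 2.5 2.5 4.5
   vertex 2.0 3.5 4.0
   vertex 4.0 0.0 1.5
  endloop
 endfacet
 facet normal 0.028 -0.761 0.648
  outer loop
   vertex 2.5 2.5 4.5
   vertex 4.0 0.0 1.5
   vertex 4.5 3.0 5.0
  endloop
 endfacet
 facet normal 0.864 0.314 -0.393
  outer loop
   vertex 4.0 2.5 3.5
   vertex 4.5 3.0 5.0
   vertex 4.0 0.0 1.5
  endloop
 endfacet
 facet normal 0.738 0.527 -0.422
  outer loop
   vertex 4.0 2.5 3.5
   vertex 3.0 3.5 3.0
   vertex 4.5 3.0 5.0
  endloop
 endfacet
 facet normal 0.712 0.438 -0.548
  outer loop
   vertex 4.0 2.5 3.5
   vertex 4.0 0.0 1.5
   vertex 3.0 3.5 3.0
  endloop
 endfacet
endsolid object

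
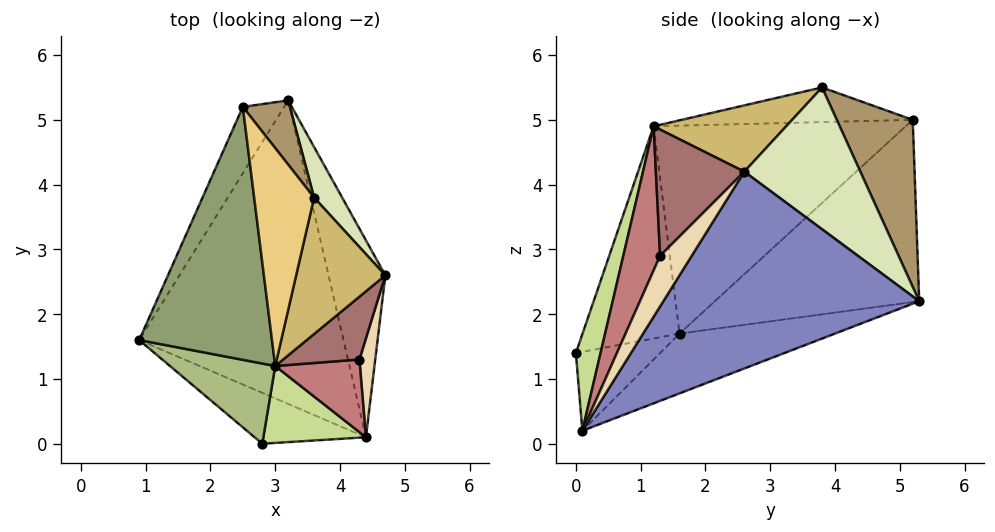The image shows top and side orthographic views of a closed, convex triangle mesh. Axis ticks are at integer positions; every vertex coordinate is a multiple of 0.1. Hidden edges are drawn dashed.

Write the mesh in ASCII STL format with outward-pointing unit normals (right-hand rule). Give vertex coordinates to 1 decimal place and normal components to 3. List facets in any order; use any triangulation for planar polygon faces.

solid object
 facet normal -0.269 0.291 -0.918
  outer loop
   vertex 4.4 0.1 0.2
   vertex 0.9 1.6 1.7
   vertex 3.2 5.3 2.2
  endloop
 endfacet
 facet normal 0.913 0.312 -0.263
  outer loop
   vertex 4.4 0.1 0.2
   vertex 3.2 5.3 2.2
   vertex 4.7 2.6 4.2
  endloop
 endfacet
 facet normal -0.823 0.537 -0.187
  outer loop
   vertex 2.5 5.2 5.0
   vertex 3.2 5.3 2.2
   vertex 0.9 1.6 1.7
  endloop
 endfacet
 facet normal -0.510 -0.471 -0.720
  outer loop
   vertex 2.8 0.0 1.4
   vertex 0.9 1.6 1.7
   vertex 4.4 0.1 0.2
  endloop
 endfacet
 facet normal -0.837 -0.118 0.534
  outer loop
   vertex 3.0 1.2 4.9
   vertex 2.5 5.2 5.0
   vertex 0.9 1.6 1.7
  endloop
 endfacet
 facet normal -0.589 -0.754 0.292
  outer loop
   vertex 3.0 1.2 4.9
   vertex 0.9 1.6 1.7
   vertex 2.8 0.0 1.4
  endloop
 endfacet
 facet normal 0.280 -0.913 0.297
  outer loop
   vertex 3.0 1.2 4.9
   vertex 2.8 0.0 1.4
   vertex 4.4 0.1 0.2
  endloop
 endfacet
 facet normal 0.808 0.567 0.160
  outer loop
   vertex 3.6 3.8 5.5
   vertex 4.7 2.6 4.2
   vertex 3.2 5.3 2.2
  endloop
 endfacet
 facet normal 0.732 0.649 0.206
  outer loop
   vertex 3.6 3.8 5.5
   vertex 3.2 5.3 2.2
   vertex 2.5 5.2 5.0
  endloop
 endfacet
 facet normal 0.568 -0.307 0.764
  outer loop
   vertex 3.6 3.8 5.5
   vertex 3.0 1.2 4.9
   vertex 4.7 2.6 4.2
  endloop
 endfacet
 facet normal -0.499 -0.084 0.863
  outer loop
   vertex 3.6 3.8 5.5
   vertex 2.5 5.2 5.0
   vertex 3.0 1.2 4.9
  endloop
 endfacet
 facet normal 0.821 -0.510 0.257
  outer loop
   vertex 4.3 1.3 2.9
   vertex 4.4 0.1 0.2
   vertex 4.7 2.6 4.2
  endloop
 endfacet
 facet normal 0.675 -0.615 0.408
  outer loop
   vertex 4.3 1.3 2.9
   vertex 4.7 2.6 4.2
   vertex 3.0 1.2 4.9
  endloop
 endfacet
 facet normal 0.589 -0.730 0.346
  outer loop
   vertex 4.3 1.3 2.9
   vertex 3.0 1.2 4.9
   vertex 4.4 0.1 0.2
  endloop
 endfacet
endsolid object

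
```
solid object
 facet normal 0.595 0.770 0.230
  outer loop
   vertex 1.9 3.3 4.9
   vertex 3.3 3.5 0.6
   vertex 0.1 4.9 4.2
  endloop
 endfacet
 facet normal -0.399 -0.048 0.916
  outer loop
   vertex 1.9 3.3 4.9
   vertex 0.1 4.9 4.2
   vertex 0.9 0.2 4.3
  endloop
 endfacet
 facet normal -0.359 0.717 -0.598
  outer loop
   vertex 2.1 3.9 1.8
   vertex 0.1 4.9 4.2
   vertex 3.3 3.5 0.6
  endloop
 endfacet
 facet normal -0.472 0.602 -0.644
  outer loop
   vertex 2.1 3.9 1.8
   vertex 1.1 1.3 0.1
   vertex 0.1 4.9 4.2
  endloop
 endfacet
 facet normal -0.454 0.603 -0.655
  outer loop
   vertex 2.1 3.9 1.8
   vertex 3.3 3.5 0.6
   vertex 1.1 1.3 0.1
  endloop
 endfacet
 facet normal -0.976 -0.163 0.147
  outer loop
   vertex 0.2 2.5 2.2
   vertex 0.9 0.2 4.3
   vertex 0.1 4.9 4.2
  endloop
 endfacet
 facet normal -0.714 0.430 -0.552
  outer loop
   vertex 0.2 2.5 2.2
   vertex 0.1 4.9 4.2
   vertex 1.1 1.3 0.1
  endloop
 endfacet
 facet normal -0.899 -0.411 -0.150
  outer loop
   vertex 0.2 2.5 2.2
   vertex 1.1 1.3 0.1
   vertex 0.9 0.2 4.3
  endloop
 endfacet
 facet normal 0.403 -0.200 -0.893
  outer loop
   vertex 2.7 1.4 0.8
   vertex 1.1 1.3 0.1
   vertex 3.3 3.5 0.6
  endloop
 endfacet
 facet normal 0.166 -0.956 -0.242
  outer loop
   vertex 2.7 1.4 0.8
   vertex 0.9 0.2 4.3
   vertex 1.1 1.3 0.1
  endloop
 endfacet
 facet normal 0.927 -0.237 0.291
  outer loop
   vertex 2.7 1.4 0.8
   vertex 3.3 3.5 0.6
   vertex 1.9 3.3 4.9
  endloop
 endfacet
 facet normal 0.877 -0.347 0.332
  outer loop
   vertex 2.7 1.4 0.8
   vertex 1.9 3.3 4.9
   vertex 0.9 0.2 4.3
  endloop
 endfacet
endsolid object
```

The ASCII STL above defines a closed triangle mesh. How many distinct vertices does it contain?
8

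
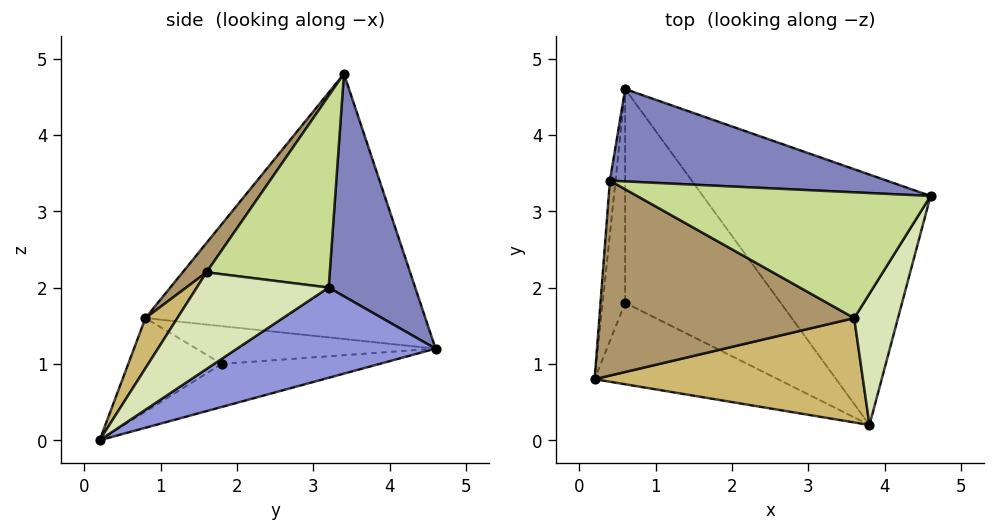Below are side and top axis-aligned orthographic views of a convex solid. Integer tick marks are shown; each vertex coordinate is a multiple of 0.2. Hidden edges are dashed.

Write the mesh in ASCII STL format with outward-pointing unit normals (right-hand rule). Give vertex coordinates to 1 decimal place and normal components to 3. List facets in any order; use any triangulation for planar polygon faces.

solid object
 facet normal -0.995 0.102 -0.021
  outer loop
   vertex 0.4 3.4 4.8
   vertex 0.6 4.6 1.2
   vertex 0.2 0.8 1.6
  endloop
 endfacet
 facet normal 0.256 0.913 0.318
  outer loop
   vertex 0.4 3.4 4.8
   vertex 4.6 3.2 2.0
   vertex 0.6 4.6 1.2
  endloop
 endfacet
 facet normal 0.327 0.462 -0.824
  outer loop
   vertex 3.8 0.2 0.0
   vertex 0.6 4.6 1.2
   vertex 4.6 3.2 2.0
  endloop
 endfacet
 facet normal -0.859 0.037 -0.511
  outer loop
   vertex 0.6 1.8 1.0
   vertex 0.2 0.8 1.6
   vertex 0.6 4.6 1.2
  endloop
 endfacet
 facet normal -0.429 -0.333 -0.840
  outer loop
   vertex 0.6 1.8 1.0
   vertex 3.8 0.2 0.0
   vertex 0.2 0.8 1.6
  endloop
 endfacet
 facet normal -0.266 0.069 -0.961
  outer loop
   vertex 0.6 1.8 1.0
   vertex 0.6 4.6 1.2
   vertex 3.8 0.2 0.0
  endloop
 endfacet
 facet normal 0.532 -0.231 0.815
  outer loop
   vertex 3.6 1.6 2.2
   vertex 4.6 3.2 2.0
   vertex 0.4 3.4 4.8
  endloop
 endfacet
 facet normal 0.809 -0.460 0.366
  outer loop
   vertex 3.6 1.6 2.2
   vertex 3.8 0.2 0.0
   vertex 4.6 3.2 2.0
  endloop
 endfacet
 facet normal 0.072 -0.776 0.626
  outer loop
   vertex 3.6 1.6 2.2
   vertex 0.4 3.4 4.8
   vertex 0.2 0.8 1.6
  endloop
 endfacet
 facet normal 0.101 -0.835 0.541
  outer loop
   vertex 3.6 1.6 2.2
   vertex 0.2 0.8 1.6
   vertex 3.8 0.2 0.0
  endloop
 endfacet
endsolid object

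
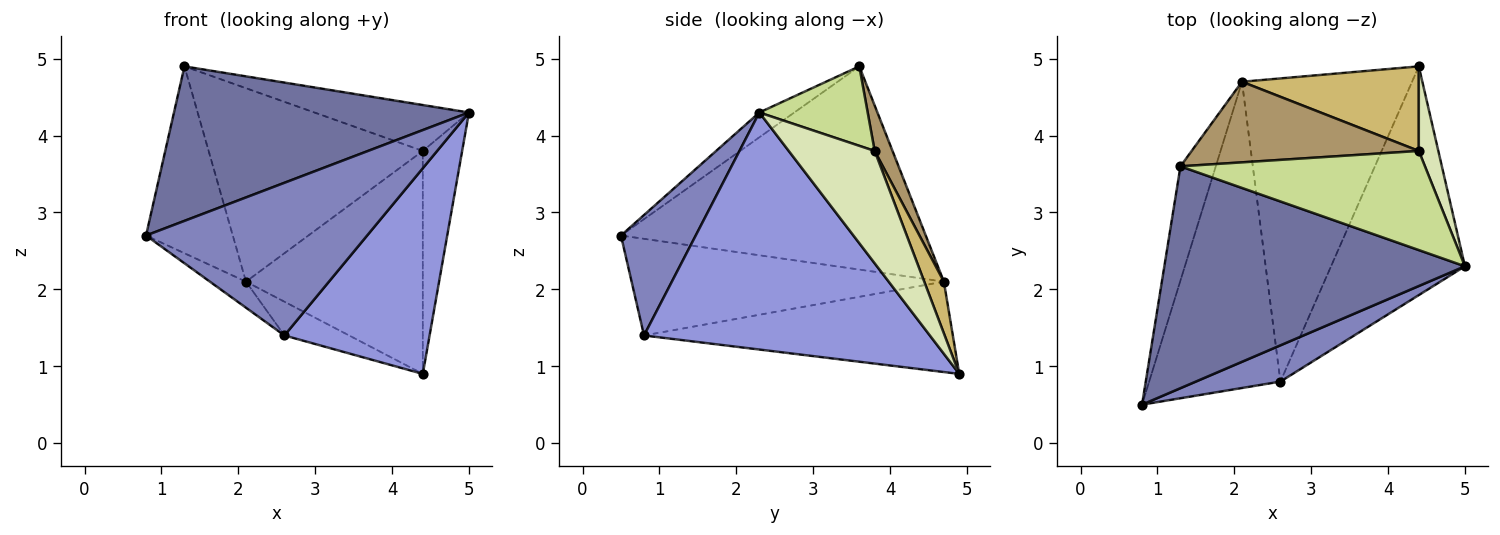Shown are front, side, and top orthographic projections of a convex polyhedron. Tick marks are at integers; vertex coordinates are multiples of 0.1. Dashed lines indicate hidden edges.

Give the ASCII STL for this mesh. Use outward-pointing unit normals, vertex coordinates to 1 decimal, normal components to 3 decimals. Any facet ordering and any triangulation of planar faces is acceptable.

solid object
 facet normal -0.068 -0.570 0.819
  outer loop
   vertex 1.3 3.6 4.9
   vertex 0.8 0.5 2.7
   vertex 5.0 2.3 4.3
  endloop
 endfacet
 facet normal 0.313 -0.924 0.219
  outer loop
   vertex 2.6 0.8 1.4
   vertex 5.0 2.3 4.3
   vertex 0.8 0.5 2.7
  endloop
 endfacet
 facet normal 0.796 -0.404 -0.450
  outer loop
   vertex 2.6 0.8 1.4
   vertex 4.4 4.9 0.9
   vertex 5.0 2.3 4.3
  endloop
 endfacet
 facet normal -0.949 0.270 -0.165
  outer loop
   vertex 2.1 4.7 2.1
   vertex 0.8 0.5 2.7
   vertex 1.3 3.6 4.9
  endloop
 endfacet
 facet normal -0.592 0.068 -0.803
  outer loop
   vertex 2.1 4.7 2.1
   vertex 2.6 0.8 1.4
   vertex 0.8 0.5 2.7
  endloop
 endfacet
 facet normal -0.467 0.098 -0.879
  outer loop
   vertex 2.1 4.7 2.1
   vertex 4.4 4.9 0.9
   vertex 2.6 0.8 1.4
  endloop
 endfacet
 facet normal 0.283 0.403 0.870
  outer loop
   vertex 4.4 3.8 3.8
   vertex 1.3 3.6 4.9
   vertex 5.0 2.3 4.3
  endloop
 endfacet
 facet normal 0.898 0.411 0.156
  outer loop
   vertex 4.4 3.8 3.8
   vertex 5.0 2.3 4.3
   vertex 4.4 4.9 0.9
  endloop
 endfacet
 facet normal 0.077 0.920 0.383
  outer loop
   vertex 4.4 3.8 3.8
   vertex 2.1 4.7 2.1
   vertex 1.3 3.6 4.9
  endloop
 endfacet
 facet normal 0.103 0.930 0.353
  outer loop
   vertex 4.4 3.8 3.8
   vertex 4.4 4.9 0.9
   vertex 2.1 4.7 2.1
  endloop
 endfacet
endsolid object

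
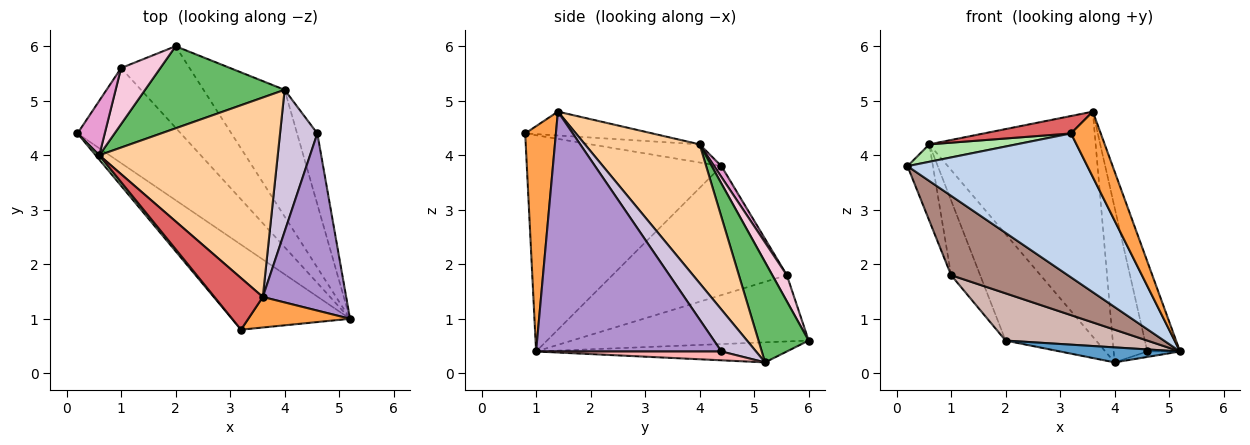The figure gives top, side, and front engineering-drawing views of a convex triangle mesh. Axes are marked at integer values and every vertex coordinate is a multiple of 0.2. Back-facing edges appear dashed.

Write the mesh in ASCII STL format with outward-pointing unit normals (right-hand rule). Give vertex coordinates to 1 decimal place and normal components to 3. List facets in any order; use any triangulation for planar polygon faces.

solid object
 facet normal -0.239 -0.114 -0.964
  outer loop
   vertex 2.0 6.0 0.6
   vertex 4.0 5.2 0.2
   vertex 5.2 1.0 0.4
  endloop
 endfacet
 facet normal -0.682 -0.630 -0.372
  outer loop
   vertex 3.2 0.8 4.4
   vertex 0.2 4.4 3.8
   vertex 5.2 1.0 0.4
  endloop
 endfacet
 facet normal 0.684 -0.661 0.309
  outer loop
   vertex 3.2 0.8 4.4
   vertex 5.2 1.0 0.4
   vertex 3.6 1.4 4.8
  endloop
 endfacet
 facet normal 0.459 0.665 0.589
  outer loop
   vertex 0.6 4.0 4.2
   vertex 3.6 1.4 4.8
   vertex 4.0 5.2 0.2
  endloop
 endfacet
 facet normal 0.402 0.725 0.559
  outer loop
   vertex 0.6 4.0 4.2
   vertex 4.0 5.2 0.2
   vertex 2.0 6.0 0.6
  endloop
 endfacet
 facet normal -0.772 -0.617 0.154
  outer loop
   vertex 0.6 4.0 4.2
   vertex 0.2 4.4 3.8
   vertex 3.2 0.8 4.4
  endloop
 endfacet
 facet normal -0.423 -0.290 0.858
  outer loop
   vertex 0.6 4.0 4.2
   vertex 3.2 0.8 4.4
   vertex 3.6 1.4 4.8
  endloop
 endfacet
 facet normal 0.399 0.070 -0.914
  outer loop
   vertex 4.6 4.4 0.4
   vertex 5.2 1.0 0.4
   vertex 4.0 5.2 0.2
  endloop
 endfacet
 facet normal 0.932 0.164 0.324
  outer loop
   vertex 4.6 4.4 0.4
   vertex 3.6 1.4 4.8
   vertex 5.2 1.0 0.4
  endloop
 endfacet
 facet normal 0.604 0.588 0.538
  outer loop
   vertex 4.6 4.4 0.4
   vertex 4.0 5.2 0.2
   vertex 3.6 1.4 4.8
  endloop
 endfacet
 facet normal -0.692 -0.463 -0.554
  outer loop
   vertex 1.0 5.6 1.8
   vertex 5.2 1.0 0.4
   vertex 0.2 4.4 3.8
  endloop
 endfacet
 facet normal -0.642 -0.384 -0.663
  outer loop
   vertex 1.0 5.6 1.8
   vertex 2.0 6.0 0.6
   vertex 5.2 1.0 0.4
  endloop
 endfacet
 facet normal 0.226 0.793 0.566
  outer loop
   vertex 1.0 5.6 1.8
   vertex 0.2 4.4 3.8
   vertex 0.6 4.0 4.2
  endloop
 endfacet
 facet normal 0.371 0.743 0.557
  outer loop
   vertex 1.0 5.6 1.8
   vertex 0.6 4.0 4.2
   vertex 2.0 6.0 0.6
  endloop
 endfacet
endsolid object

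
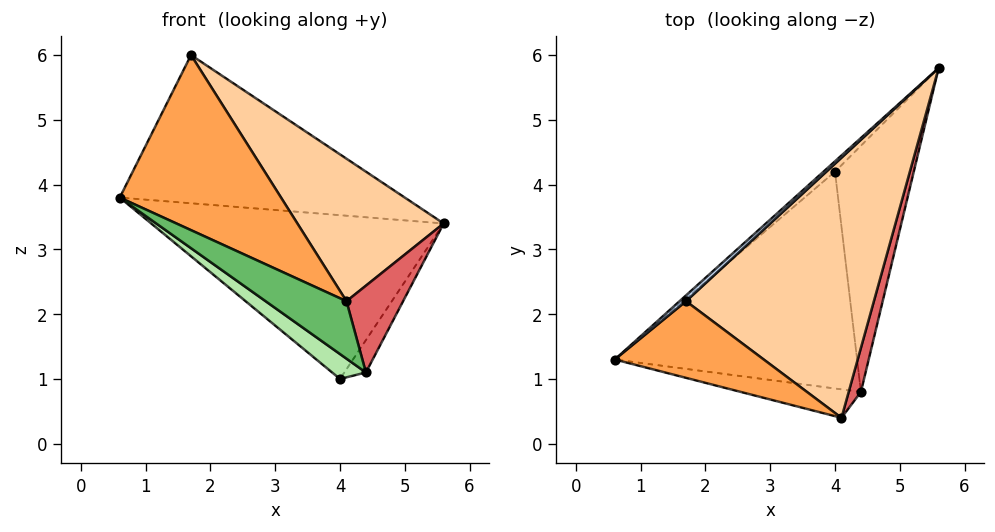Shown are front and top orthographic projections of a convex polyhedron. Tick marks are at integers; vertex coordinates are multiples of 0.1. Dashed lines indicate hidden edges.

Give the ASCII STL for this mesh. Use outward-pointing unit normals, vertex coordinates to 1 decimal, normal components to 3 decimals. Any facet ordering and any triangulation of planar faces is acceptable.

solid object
 facet normal -0.670 0.741 -0.047
  outer loop
   vertex 4.0 4.2 1.0
   vertex 0.6 1.3 3.8
   vertex 5.6 5.8 3.4
  endloop
 endfacet
 facet normal -0.667 0.744 0.029
  outer loop
   vertex 1.7 2.2 6.0
   vertex 5.6 5.8 3.4
   vertex 0.6 1.3 3.8
  endloop
 endfacet
 facet normal -0.052 -0.915 0.400
  outer loop
   vertex 1.7 2.2 6.0
   vertex 0.6 1.3 3.8
   vertex 4.1 0.4 2.2
  endloop
 endfacet
 facet normal 0.717 -0.335 0.611
  outer loop
   vertex 1.7 2.2 6.0
   vertex 4.1 0.4 2.2
   vertex 5.6 5.8 3.4
  endloop
 endfacet
 facet normal -0.398 -0.822 -0.407
  outer loop
   vertex 4.4 0.8 1.1
   vertex 4.1 0.4 2.2
   vertex 0.6 1.3 3.8
  endloop
 endfacet
 facet normal -0.585 -0.093 -0.806
  outer loop
   vertex 4.4 0.8 1.1
   vertex 0.6 1.3 3.8
   vertex 4.0 4.2 1.0
  endloop
 endfacet
 facet normal 0.944 -0.295 0.150
  outer loop
   vertex 4.4 0.8 1.1
   vertex 5.6 5.8 3.4
   vertex 4.1 0.4 2.2
  endloop
 endfacet
 facet normal 0.805 0.077 -0.588
  outer loop
   vertex 4.4 0.8 1.1
   vertex 4.0 4.2 1.0
   vertex 5.6 5.8 3.4
  endloop
 endfacet
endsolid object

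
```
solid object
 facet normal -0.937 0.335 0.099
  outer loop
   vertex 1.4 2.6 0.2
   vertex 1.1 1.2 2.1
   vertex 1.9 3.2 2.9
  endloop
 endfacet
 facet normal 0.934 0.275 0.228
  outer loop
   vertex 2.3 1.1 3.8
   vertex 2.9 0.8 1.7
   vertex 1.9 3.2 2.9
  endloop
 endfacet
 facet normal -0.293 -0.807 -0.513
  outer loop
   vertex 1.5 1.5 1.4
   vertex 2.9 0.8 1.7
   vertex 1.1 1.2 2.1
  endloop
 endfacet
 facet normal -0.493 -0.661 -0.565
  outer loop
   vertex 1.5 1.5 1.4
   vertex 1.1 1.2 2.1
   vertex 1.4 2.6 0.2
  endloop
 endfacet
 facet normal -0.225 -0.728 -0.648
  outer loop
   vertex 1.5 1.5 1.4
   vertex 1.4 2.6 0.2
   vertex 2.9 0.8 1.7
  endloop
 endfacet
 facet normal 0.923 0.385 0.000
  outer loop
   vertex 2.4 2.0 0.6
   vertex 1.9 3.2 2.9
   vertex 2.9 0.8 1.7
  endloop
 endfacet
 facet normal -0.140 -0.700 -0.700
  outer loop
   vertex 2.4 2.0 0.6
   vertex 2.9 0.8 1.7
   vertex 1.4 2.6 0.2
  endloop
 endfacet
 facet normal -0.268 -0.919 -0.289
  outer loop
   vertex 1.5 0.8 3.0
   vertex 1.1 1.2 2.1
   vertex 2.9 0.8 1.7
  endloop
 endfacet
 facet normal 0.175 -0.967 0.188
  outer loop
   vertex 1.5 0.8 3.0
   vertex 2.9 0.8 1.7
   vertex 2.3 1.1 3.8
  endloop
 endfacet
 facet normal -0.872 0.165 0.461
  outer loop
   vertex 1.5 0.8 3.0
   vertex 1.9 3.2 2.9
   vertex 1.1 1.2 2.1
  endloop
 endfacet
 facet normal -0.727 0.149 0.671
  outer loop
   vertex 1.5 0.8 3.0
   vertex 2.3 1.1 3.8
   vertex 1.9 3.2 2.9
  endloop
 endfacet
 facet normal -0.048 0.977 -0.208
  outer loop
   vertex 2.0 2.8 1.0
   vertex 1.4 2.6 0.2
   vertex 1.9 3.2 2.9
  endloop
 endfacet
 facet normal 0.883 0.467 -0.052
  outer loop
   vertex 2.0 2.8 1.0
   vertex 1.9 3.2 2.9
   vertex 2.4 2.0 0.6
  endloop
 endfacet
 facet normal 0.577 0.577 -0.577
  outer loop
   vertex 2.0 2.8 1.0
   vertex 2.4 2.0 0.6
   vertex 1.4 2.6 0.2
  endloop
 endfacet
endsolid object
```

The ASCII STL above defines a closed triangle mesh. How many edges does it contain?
21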